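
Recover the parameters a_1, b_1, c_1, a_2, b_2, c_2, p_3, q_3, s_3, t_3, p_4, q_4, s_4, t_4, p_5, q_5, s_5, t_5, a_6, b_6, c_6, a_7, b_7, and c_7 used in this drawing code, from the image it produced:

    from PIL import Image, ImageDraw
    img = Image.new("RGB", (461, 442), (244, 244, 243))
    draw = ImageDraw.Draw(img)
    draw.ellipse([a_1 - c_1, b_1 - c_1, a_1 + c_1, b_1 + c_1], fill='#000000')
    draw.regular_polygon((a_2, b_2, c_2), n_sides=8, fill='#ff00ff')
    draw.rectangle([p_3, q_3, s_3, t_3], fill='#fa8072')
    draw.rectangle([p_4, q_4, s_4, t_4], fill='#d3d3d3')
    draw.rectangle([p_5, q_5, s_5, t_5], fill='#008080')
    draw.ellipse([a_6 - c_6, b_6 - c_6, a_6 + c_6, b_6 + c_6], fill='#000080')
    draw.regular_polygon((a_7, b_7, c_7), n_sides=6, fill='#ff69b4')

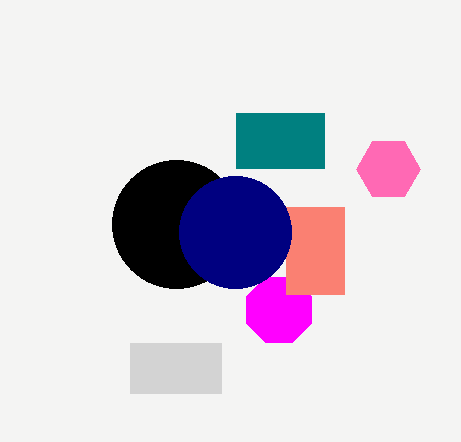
a_1 = 176; b_1 = 224; c_1 = 64; a_2 = 279; b_2 = 310; c_2 = 35; p_3 = 286; q_3 = 207; s_3 = 344; t_3 = 294; p_4 = 130; q_4 = 343; s_4 = 221; t_4 = 393; p_5 = 236; q_5 = 113; s_5 = 324; t_5 = 168; a_6 = 235; b_6 = 232; c_6 = 56; a_7 = 388; b_7 = 169; c_7 = 32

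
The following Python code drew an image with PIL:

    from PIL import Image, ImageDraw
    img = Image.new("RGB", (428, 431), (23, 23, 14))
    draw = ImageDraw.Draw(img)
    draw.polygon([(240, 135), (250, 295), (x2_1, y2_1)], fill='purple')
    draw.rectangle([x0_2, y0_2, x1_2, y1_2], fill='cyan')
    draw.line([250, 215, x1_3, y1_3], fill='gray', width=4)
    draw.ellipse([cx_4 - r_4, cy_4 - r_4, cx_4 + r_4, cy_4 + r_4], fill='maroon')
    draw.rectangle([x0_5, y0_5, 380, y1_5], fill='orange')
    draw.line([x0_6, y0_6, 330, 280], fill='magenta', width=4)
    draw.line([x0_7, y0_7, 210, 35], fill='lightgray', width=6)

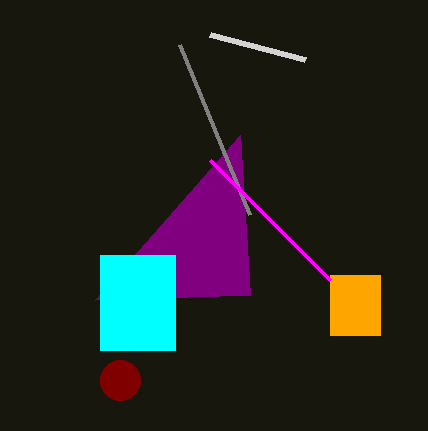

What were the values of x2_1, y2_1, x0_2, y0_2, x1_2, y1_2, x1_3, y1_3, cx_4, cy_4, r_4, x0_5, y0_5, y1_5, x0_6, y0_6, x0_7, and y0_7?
x2_1 = 95; y2_1 = 300; x0_2 = 100; y0_2 = 255; x1_2 = 175; y1_2 = 350; x1_3 = 180; y1_3 = 45; cx_4 = 120; cy_4 = 380; r_4 = 20; x0_5 = 330; y0_5 = 275; y1_5 = 335; x0_6 = 210; y0_6 = 160; x0_7 = 305; y0_7 = 60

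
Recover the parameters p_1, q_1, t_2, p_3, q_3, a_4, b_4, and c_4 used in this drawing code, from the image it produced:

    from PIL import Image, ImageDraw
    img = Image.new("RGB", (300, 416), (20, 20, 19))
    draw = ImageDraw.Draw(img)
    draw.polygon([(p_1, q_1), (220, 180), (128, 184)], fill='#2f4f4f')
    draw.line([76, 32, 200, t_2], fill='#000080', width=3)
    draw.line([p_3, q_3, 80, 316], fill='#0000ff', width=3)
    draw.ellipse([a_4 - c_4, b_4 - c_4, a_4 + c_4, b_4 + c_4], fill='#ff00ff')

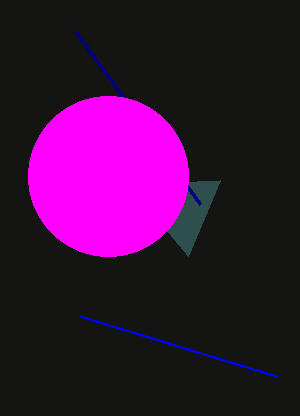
p_1 = 188; q_1 = 256; t_2 = 204; p_3 = 276; q_3 = 376; a_4 = 108; b_4 = 176; c_4 = 80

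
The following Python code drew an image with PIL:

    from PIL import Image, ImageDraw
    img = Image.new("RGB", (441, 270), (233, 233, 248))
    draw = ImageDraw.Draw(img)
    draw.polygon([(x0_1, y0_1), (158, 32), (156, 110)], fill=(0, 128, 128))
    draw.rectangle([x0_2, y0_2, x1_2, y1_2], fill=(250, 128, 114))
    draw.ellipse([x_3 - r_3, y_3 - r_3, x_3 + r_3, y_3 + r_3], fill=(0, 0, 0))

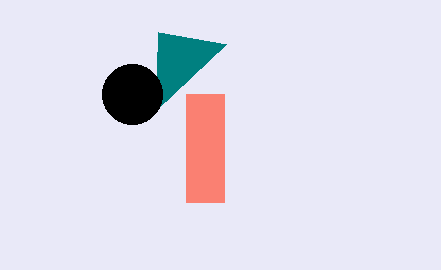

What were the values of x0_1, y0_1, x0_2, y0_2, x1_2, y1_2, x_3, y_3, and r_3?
x0_1 = 226
y0_1 = 44
x0_2 = 186
y0_2 = 94
x1_2 = 224
y1_2 = 202
x_3 = 132
y_3 = 94
r_3 = 30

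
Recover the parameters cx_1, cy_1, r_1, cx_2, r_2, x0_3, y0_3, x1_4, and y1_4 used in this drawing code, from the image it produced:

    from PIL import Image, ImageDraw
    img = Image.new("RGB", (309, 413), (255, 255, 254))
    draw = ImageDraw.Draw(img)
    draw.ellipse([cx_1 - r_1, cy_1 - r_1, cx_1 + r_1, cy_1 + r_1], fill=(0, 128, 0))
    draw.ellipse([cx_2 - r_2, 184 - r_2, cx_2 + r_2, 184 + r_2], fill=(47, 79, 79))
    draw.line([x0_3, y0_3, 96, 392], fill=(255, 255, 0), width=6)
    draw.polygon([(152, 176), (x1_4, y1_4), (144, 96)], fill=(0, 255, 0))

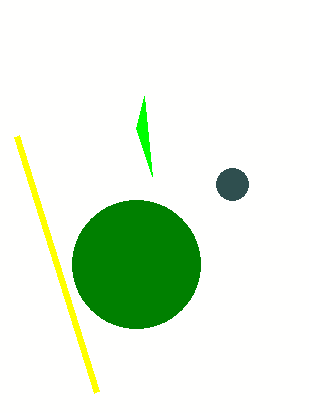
cx_1 = 136; cy_1 = 264; r_1 = 64; cx_2 = 232; r_2 = 16; x0_3 = 16; y0_3 = 136; x1_4 = 136; y1_4 = 128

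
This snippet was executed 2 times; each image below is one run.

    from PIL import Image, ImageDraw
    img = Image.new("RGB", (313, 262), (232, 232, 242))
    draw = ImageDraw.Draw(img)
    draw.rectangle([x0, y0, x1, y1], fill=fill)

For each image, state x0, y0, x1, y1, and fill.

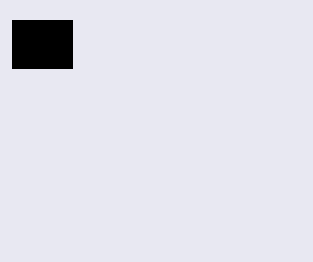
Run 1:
x0 = 12, y0 = 20, x1 = 72, y1 = 68, fill = 'black'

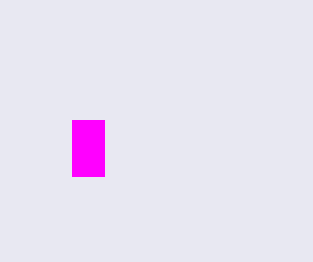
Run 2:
x0 = 72; y0 = 120; x1 = 104; y1 = 176; fill = 'magenta'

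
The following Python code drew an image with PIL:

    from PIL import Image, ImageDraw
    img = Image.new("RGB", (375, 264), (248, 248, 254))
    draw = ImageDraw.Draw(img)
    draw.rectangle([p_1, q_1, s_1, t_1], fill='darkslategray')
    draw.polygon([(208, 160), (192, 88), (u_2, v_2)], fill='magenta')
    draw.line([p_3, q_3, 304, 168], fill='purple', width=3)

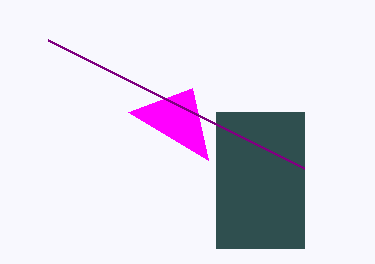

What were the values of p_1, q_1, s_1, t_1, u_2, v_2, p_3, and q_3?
p_1 = 216
q_1 = 112
s_1 = 304
t_1 = 248
u_2 = 128
v_2 = 112
p_3 = 48
q_3 = 40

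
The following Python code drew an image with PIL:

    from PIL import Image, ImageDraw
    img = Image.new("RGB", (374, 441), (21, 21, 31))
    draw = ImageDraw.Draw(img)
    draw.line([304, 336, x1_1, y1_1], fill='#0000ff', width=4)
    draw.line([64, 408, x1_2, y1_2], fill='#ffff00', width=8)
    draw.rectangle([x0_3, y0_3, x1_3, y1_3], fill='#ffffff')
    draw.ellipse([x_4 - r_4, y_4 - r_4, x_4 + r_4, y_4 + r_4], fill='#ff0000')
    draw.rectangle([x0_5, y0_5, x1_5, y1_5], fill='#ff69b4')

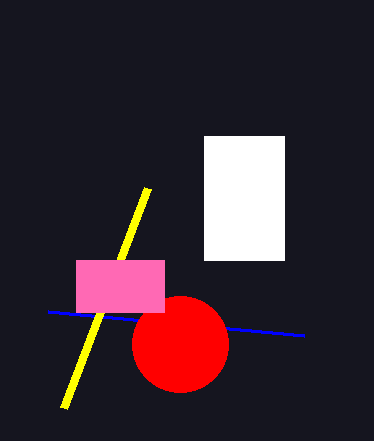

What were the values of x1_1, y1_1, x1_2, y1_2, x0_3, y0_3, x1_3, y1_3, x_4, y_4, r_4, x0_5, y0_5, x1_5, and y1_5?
x1_1 = 48; y1_1 = 312; x1_2 = 148; y1_2 = 188; x0_3 = 204; y0_3 = 136; x1_3 = 284; y1_3 = 260; x_4 = 180; y_4 = 344; r_4 = 48; x0_5 = 76; y0_5 = 260; x1_5 = 164; y1_5 = 312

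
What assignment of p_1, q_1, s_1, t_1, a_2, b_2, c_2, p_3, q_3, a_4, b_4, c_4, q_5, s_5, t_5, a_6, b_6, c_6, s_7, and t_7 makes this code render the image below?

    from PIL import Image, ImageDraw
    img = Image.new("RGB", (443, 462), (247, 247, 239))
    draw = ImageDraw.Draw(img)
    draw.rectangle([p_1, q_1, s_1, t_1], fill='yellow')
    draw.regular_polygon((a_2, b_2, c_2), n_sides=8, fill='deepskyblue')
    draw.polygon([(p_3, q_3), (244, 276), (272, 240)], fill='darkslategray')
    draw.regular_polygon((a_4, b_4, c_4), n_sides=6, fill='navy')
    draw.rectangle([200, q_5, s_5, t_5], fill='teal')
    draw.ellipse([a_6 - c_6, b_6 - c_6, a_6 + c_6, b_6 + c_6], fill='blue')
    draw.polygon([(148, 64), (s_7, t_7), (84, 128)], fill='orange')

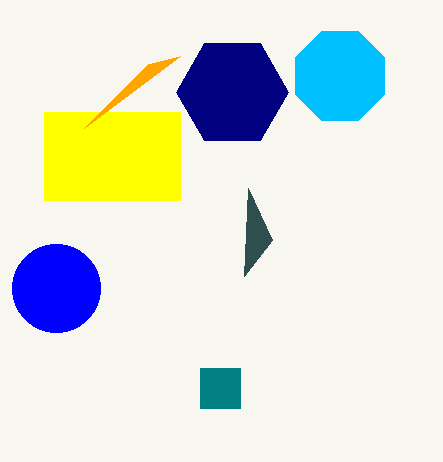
p_1 = 44
q_1 = 112
s_1 = 180
t_1 = 200
a_2 = 340
b_2 = 76
c_2 = 48
p_3 = 248
q_3 = 188
a_4 = 232
b_4 = 92
c_4 = 56
q_5 = 368
s_5 = 240
t_5 = 408
a_6 = 56
b_6 = 288
c_6 = 44
s_7 = 180
t_7 = 56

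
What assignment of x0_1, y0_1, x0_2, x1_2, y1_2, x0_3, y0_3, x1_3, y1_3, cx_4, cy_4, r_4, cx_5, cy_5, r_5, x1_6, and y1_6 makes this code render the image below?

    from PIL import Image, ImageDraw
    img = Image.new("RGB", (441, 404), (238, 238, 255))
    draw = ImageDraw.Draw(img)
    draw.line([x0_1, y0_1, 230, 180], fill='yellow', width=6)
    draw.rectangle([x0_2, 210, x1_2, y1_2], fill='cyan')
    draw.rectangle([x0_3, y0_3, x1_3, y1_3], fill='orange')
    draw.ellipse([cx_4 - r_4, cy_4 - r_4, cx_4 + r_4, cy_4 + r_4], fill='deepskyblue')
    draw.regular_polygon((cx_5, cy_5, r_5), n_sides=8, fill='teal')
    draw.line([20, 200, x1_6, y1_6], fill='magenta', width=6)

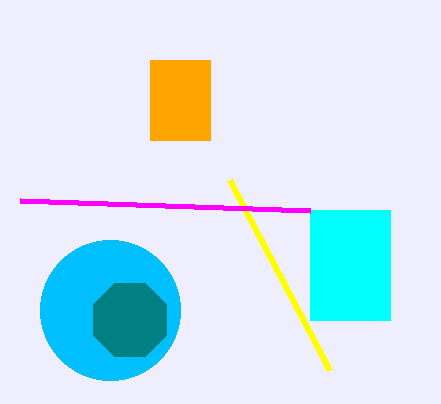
x0_1 = 330, y0_1 = 370, x0_2 = 310, x1_2 = 390, y1_2 = 320, x0_3 = 150, y0_3 = 60, x1_3 = 210, y1_3 = 140, cx_4 = 110, cy_4 = 310, r_4 = 70, cx_5 = 130, cy_5 = 320, r_5 = 40, x1_6 = 310, y1_6 = 210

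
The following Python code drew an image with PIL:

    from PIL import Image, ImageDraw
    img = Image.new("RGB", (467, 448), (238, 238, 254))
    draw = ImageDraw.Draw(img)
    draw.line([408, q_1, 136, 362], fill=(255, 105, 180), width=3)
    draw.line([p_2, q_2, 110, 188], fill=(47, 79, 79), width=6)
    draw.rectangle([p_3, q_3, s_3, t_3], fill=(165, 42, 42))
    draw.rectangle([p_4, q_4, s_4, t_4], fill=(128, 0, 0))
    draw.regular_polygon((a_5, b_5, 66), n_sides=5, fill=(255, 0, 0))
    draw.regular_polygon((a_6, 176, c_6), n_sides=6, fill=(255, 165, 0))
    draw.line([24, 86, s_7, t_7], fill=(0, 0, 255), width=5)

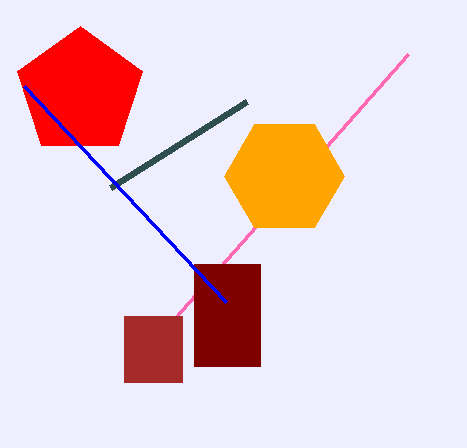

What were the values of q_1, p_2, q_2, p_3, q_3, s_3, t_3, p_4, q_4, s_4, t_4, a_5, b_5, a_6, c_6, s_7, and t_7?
q_1 = 54, p_2 = 246, q_2 = 102, p_3 = 124, q_3 = 316, s_3 = 182, t_3 = 382, p_4 = 194, q_4 = 264, s_4 = 260, t_4 = 366, a_5 = 80, b_5 = 92, a_6 = 284, c_6 = 60, s_7 = 226, t_7 = 302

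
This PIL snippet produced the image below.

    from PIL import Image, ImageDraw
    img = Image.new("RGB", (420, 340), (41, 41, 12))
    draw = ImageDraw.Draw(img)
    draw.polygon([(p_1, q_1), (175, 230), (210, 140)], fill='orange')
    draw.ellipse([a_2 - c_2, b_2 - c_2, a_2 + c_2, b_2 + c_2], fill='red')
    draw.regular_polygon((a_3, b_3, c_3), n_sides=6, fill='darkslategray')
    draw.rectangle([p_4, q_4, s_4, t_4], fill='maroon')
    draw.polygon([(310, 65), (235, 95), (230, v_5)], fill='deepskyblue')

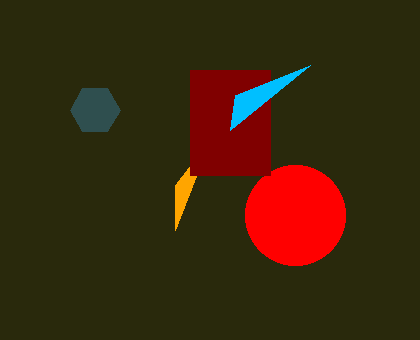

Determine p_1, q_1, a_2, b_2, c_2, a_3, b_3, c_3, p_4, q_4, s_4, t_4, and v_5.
p_1 = 175
q_1 = 185
a_2 = 295
b_2 = 215
c_2 = 50
a_3 = 95
b_3 = 110
c_3 = 25
p_4 = 190
q_4 = 70
s_4 = 270
t_4 = 175
v_5 = 130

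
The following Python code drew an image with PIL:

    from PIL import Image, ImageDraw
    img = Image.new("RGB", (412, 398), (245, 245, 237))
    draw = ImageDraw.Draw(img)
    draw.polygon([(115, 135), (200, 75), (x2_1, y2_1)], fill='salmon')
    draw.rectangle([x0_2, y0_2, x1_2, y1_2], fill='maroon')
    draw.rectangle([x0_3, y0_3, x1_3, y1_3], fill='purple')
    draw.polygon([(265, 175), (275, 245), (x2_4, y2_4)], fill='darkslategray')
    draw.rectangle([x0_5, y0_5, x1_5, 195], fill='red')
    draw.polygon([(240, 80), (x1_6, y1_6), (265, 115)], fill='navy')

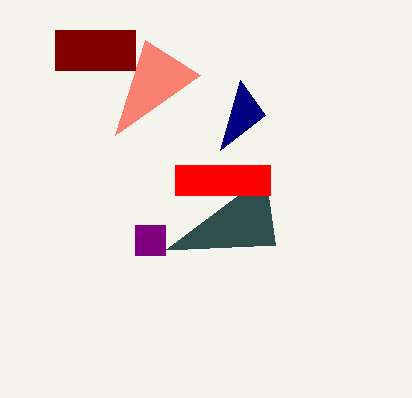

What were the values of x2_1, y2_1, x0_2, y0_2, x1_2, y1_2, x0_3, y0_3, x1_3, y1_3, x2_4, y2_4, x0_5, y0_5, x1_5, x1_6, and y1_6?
x2_1 = 145; y2_1 = 40; x0_2 = 55; y0_2 = 30; x1_2 = 135; y1_2 = 70; x0_3 = 135; y0_3 = 225; x1_3 = 165; y1_3 = 255; x2_4 = 165; y2_4 = 250; x0_5 = 175; y0_5 = 165; x1_5 = 270; x1_6 = 220; y1_6 = 150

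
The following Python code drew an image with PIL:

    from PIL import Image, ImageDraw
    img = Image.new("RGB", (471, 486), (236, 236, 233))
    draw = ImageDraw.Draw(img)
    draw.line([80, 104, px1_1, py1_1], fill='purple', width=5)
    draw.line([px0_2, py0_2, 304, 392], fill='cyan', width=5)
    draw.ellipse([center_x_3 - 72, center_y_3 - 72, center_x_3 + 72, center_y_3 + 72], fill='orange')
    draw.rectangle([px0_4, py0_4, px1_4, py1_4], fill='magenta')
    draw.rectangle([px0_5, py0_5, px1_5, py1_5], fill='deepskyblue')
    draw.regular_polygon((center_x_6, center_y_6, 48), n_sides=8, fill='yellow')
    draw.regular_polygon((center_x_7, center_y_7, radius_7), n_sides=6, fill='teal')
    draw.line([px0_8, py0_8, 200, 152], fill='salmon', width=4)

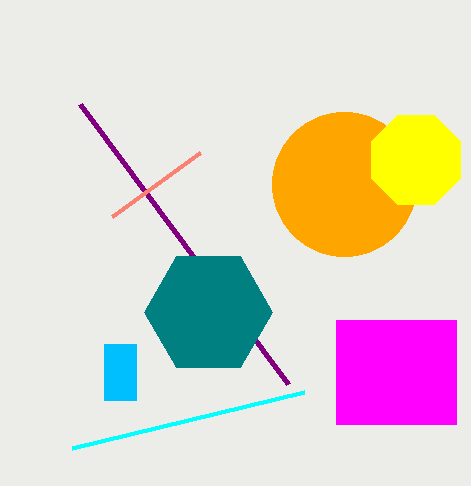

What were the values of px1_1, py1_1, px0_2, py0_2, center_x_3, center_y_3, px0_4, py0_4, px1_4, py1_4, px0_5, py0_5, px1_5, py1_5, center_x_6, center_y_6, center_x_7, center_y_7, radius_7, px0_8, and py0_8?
px1_1 = 288, py1_1 = 384, px0_2 = 72, py0_2 = 448, center_x_3 = 344, center_y_3 = 184, px0_4 = 336, py0_4 = 320, px1_4 = 456, py1_4 = 424, px0_5 = 104, py0_5 = 344, px1_5 = 136, py1_5 = 400, center_x_6 = 416, center_y_6 = 160, center_x_7 = 208, center_y_7 = 312, radius_7 = 64, px0_8 = 112, py0_8 = 216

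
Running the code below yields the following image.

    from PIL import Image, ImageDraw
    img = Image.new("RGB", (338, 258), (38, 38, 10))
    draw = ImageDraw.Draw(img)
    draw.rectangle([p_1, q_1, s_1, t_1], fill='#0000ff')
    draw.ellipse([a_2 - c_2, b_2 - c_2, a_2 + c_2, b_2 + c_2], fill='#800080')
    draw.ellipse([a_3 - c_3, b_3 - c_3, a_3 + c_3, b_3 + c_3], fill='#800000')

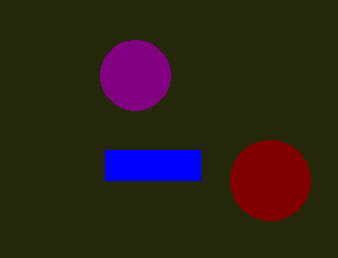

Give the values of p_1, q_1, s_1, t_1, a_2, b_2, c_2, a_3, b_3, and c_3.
p_1 = 105
q_1 = 150
s_1 = 200
t_1 = 180
a_2 = 135
b_2 = 75
c_2 = 35
a_3 = 270
b_3 = 180
c_3 = 40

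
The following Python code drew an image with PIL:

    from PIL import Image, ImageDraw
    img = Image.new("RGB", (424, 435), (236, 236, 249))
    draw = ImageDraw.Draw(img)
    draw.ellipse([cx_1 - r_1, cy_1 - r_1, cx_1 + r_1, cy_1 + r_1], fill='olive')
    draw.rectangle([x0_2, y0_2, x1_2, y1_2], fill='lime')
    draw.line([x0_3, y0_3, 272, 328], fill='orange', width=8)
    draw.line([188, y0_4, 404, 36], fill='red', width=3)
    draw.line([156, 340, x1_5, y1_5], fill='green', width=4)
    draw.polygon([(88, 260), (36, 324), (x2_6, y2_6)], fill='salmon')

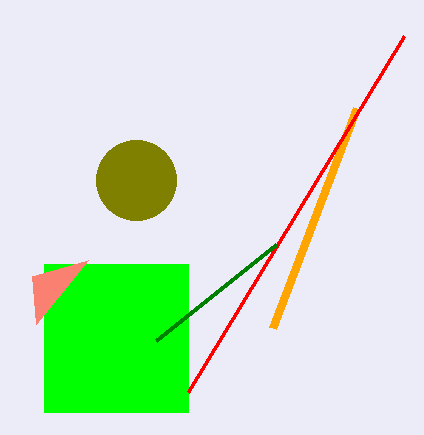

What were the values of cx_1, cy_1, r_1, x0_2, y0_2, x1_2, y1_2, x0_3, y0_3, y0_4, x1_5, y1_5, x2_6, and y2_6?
cx_1 = 136; cy_1 = 180; r_1 = 40; x0_2 = 44; y0_2 = 264; x1_2 = 188; y1_2 = 412; x0_3 = 356; y0_3 = 108; y0_4 = 392; x1_5 = 276; y1_5 = 244; x2_6 = 32; y2_6 = 276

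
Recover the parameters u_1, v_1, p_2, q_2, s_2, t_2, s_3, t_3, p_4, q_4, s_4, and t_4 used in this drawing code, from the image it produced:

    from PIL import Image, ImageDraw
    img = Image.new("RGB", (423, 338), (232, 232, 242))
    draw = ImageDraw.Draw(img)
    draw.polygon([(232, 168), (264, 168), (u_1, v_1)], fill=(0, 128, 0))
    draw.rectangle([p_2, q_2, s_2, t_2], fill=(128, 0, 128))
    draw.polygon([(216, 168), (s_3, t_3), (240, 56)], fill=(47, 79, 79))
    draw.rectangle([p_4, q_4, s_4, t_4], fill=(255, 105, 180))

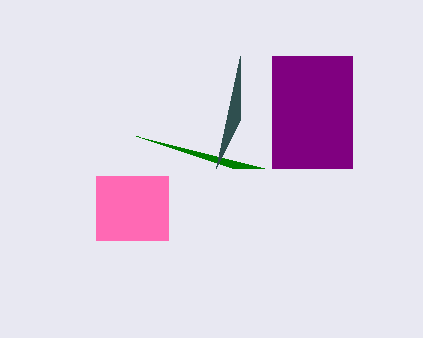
u_1 = 136, v_1 = 136, p_2 = 272, q_2 = 56, s_2 = 352, t_2 = 168, s_3 = 240, t_3 = 120, p_4 = 96, q_4 = 176, s_4 = 168, t_4 = 240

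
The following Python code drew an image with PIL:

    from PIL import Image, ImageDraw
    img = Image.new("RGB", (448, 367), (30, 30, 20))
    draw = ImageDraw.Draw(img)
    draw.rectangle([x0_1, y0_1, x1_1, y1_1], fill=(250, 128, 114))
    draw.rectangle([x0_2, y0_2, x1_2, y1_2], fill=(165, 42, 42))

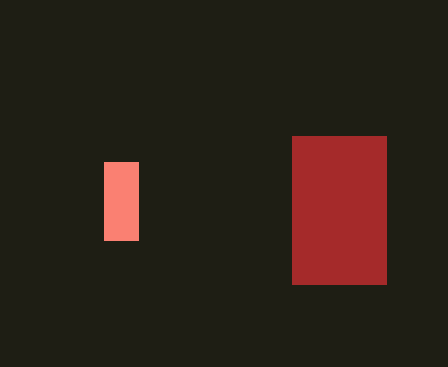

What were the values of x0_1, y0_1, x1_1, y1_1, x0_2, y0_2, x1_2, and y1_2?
x0_1 = 104
y0_1 = 162
x1_1 = 138
y1_1 = 240
x0_2 = 292
y0_2 = 136
x1_2 = 386
y1_2 = 284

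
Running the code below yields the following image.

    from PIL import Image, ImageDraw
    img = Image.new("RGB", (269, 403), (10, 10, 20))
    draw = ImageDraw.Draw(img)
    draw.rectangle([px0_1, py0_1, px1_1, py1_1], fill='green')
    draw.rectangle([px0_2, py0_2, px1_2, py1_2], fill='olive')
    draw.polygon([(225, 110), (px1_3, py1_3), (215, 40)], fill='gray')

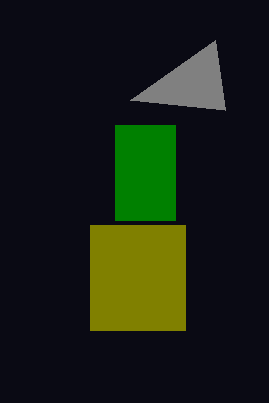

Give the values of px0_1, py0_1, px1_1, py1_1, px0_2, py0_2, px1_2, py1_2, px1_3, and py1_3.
px0_1 = 115
py0_1 = 125
px1_1 = 175
py1_1 = 220
px0_2 = 90
py0_2 = 225
px1_2 = 185
py1_2 = 330
px1_3 = 130
py1_3 = 100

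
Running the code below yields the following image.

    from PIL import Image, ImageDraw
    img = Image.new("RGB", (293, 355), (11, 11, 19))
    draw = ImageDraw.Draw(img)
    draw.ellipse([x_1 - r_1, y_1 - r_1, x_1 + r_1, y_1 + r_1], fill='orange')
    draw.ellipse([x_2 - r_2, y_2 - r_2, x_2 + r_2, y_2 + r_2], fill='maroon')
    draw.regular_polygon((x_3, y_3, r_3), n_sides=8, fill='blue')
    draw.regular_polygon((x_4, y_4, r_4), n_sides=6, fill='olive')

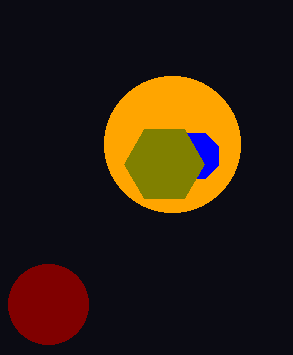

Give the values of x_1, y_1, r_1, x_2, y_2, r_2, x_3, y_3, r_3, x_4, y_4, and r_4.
x_1 = 172, y_1 = 144, r_1 = 68, x_2 = 48, y_2 = 304, r_2 = 40, x_3 = 196, y_3 = 156, r_3 = 24, x_4 = 164, y_4 = 164, r_4 = 40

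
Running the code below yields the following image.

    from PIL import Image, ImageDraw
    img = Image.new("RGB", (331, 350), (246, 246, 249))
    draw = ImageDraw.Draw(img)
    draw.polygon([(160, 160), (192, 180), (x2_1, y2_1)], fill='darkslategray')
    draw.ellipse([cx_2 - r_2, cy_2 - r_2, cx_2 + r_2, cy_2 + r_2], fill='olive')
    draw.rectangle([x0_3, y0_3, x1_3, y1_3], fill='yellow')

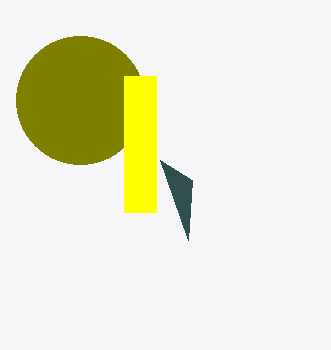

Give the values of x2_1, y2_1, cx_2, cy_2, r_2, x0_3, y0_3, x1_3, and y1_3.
x2_1 = 188, y2_1 = 240, cx_2 = 80, cy_2 = 100, r_2 = 64, x0_3 = 124, y0_3 = 76, x1_3 = 156, y1_3 = 212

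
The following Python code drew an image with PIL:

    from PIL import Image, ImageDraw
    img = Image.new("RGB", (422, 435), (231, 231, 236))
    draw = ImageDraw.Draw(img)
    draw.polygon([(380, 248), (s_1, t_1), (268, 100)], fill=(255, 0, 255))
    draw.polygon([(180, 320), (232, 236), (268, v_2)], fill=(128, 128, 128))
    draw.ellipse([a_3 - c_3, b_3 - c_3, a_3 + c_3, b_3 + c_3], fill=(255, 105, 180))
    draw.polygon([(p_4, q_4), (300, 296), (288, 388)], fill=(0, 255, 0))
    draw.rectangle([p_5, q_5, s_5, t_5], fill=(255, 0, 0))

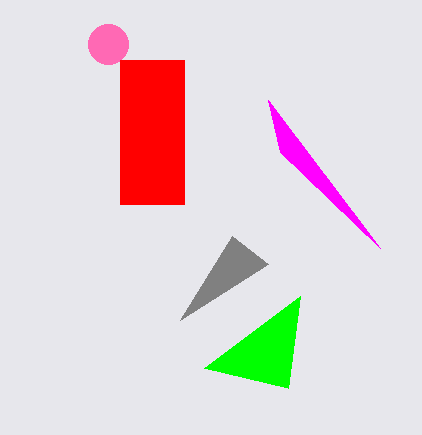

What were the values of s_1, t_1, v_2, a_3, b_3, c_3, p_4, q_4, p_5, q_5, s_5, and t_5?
s_1 = 280, t_1 = 152, v_2 = 264, a_3 = 108, b_3 = 44, c_3 = 20, p_4 = 204, q_4 = 368, p_5 = 120, q_5 = 60, s_5 = 184, t_5 = 204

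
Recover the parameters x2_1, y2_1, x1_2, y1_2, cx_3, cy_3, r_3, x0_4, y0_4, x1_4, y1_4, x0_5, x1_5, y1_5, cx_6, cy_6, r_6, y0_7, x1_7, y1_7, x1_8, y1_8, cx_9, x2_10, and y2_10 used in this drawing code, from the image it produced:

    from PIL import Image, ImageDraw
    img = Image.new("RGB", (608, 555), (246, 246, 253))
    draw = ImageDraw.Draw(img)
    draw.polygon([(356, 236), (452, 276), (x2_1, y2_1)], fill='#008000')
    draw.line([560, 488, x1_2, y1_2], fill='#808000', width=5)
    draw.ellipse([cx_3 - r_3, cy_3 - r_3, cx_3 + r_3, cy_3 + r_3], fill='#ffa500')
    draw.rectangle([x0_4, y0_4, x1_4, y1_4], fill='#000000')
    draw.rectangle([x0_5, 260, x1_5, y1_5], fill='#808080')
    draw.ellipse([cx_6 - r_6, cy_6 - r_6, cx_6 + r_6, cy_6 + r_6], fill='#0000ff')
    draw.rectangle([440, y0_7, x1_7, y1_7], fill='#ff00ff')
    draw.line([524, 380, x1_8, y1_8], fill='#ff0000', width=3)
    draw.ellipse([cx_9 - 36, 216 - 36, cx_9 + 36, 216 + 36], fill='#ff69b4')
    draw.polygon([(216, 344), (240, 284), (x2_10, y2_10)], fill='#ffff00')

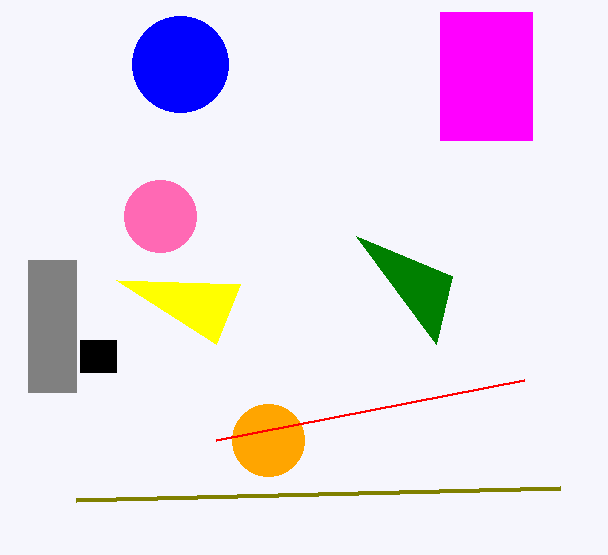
x2_1 = 436
y2_1 = 344
x1_2 = 76
y1_2 = 500
cx_3 = 268
cy_3 = 440
r_3 = 36
x0_4 = 80
y0_4 = 340
x1_4 = 116
y1_4 = 372
x0_5 = 28
x1_5 = 76
y1_5 = 392
cx_6 = 180
cy_6 = 64
r_6 = 48
y0_7 = 12
x1_7 = 532
y1_7 = 140
x1_8 = 216
y1_8 = 440
cx_9 = 160
x2_10 = 116
y2_10 = 280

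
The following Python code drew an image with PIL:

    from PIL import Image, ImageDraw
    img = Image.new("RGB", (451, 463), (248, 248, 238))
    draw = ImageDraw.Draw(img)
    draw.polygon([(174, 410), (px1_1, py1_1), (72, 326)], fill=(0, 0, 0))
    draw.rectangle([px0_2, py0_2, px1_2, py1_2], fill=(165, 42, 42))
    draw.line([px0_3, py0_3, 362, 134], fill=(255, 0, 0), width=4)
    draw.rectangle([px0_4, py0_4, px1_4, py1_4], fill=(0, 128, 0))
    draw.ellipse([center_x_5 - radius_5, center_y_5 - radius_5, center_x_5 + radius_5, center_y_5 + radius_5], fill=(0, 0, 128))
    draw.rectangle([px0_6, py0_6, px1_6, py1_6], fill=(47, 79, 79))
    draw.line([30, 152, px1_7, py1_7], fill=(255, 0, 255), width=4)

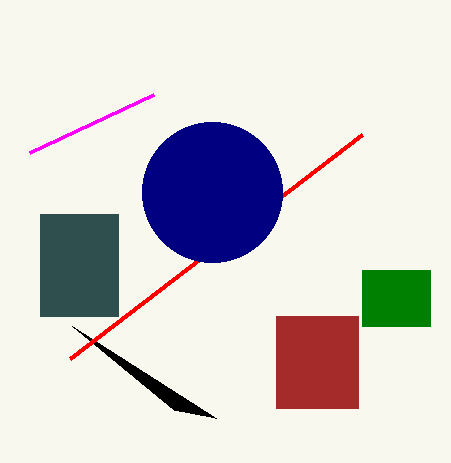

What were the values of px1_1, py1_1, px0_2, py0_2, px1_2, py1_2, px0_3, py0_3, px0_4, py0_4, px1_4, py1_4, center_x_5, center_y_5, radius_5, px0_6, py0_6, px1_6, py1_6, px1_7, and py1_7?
px1_1 = 216; py1_1 = 418; px0_2 = 276; py0_2 = 316; px1_2 = 358; py1_2 = 408; px0_3 = 70; py0_3 = 358; px0_4 = 362; py0_4 = 270; px1_4 = 430; py1_4 = 326; center_x_5 = 212; center_y_5 = 192; radius_5 = 70; px0_6 = 40; py0_6 = 214; px1_6 = 118; py1_6 = 316; px1_7 = 154; py1_7 = 94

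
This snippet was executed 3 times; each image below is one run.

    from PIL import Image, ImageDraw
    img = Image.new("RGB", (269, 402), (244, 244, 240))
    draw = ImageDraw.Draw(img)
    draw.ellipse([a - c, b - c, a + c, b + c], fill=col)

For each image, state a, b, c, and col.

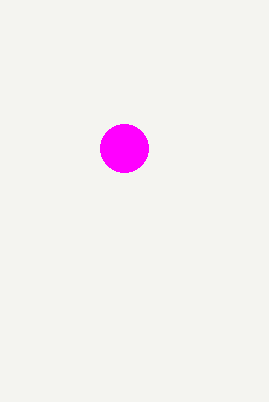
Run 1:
a = 124, b = 148, c = 24, col = 'magenta'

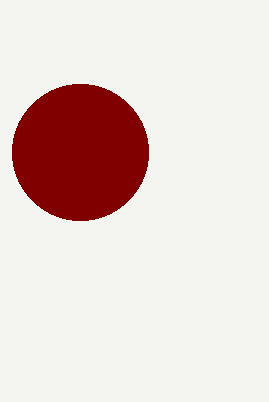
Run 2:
a = 80, b = 152, c = 68, col = 'maroon'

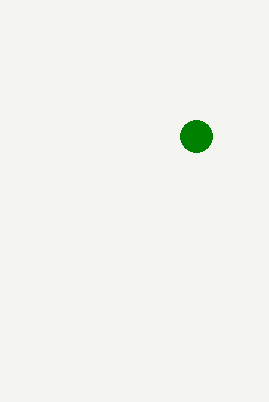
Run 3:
a = 196, b = 136, c = 16, col = 'green'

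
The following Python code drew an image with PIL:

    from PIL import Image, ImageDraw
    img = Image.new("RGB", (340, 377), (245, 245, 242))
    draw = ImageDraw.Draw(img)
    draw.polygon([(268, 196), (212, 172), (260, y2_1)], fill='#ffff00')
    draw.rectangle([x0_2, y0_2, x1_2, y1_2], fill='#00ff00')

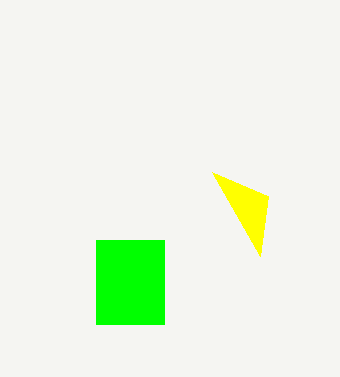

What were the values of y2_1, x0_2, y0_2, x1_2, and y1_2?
y2_1 = 256; x0_2 = 96; y0_2 = 240; x1_2 = 164; y1_2 = 324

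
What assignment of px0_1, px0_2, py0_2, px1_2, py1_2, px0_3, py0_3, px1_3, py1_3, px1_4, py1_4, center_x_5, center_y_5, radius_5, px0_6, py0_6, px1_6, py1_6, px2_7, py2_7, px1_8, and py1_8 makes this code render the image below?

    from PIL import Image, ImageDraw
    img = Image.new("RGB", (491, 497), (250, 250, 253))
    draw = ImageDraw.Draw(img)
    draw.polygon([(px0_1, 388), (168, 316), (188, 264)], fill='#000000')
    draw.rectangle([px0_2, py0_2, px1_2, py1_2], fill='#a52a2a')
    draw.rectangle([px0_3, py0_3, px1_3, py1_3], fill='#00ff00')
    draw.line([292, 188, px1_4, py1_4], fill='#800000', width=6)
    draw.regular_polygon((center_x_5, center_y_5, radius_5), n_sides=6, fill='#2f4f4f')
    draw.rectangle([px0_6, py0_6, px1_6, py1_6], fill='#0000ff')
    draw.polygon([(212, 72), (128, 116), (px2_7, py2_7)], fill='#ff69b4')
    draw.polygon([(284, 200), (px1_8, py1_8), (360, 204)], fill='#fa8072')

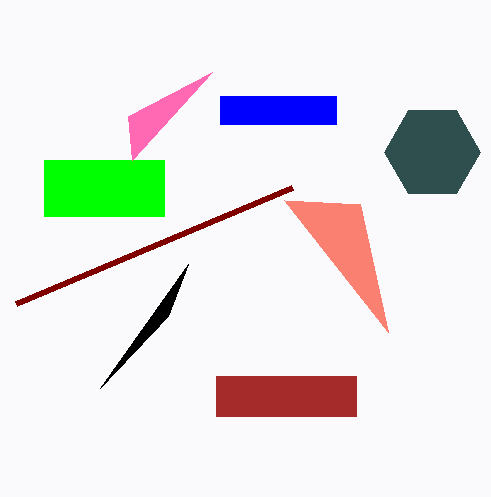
px0_1 = 100, px0_2 = 216, py0_2 = 376, px1_2 = 356, py1_2 = 416, px0_3 = 44, py0_3 = 160, px1_3 = 164, py1_3 = 216, px1_4 = 16, py1_4 = 304, center_x_5 = 432, center_y_5 = 152, radius_5 = 48, px0_6 = 220, py0_6 = 96, px1_6 = 336, py1_6 = 124, px2_7 = 132, py2_7 = 160, px1_8 = 388, py1_8 = 332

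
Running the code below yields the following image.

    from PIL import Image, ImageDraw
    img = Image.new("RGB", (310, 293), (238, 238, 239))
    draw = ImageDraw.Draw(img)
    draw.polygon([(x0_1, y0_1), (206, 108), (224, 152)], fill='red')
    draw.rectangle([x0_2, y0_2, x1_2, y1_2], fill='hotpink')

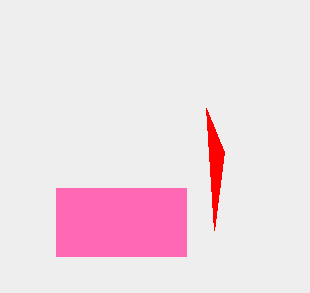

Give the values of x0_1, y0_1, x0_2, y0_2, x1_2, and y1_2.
x0_1 = 214; y0_1 = 230; x0_2 = 56; y0_2 = 188; x1_2 = 186; y1_2 = 256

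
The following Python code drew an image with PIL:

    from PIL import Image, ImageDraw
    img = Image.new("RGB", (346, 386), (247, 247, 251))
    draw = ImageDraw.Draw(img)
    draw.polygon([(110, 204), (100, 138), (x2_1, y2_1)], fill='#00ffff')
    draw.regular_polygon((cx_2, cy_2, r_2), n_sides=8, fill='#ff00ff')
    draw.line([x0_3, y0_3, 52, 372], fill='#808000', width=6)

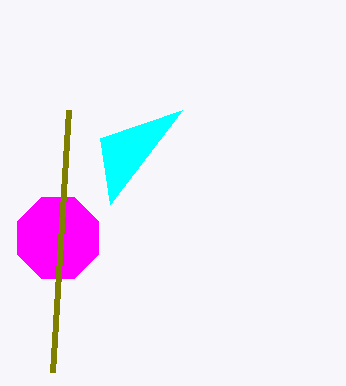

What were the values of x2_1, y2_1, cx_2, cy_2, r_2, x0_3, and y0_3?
x2_1 = 182, y2_1 = 110, cx_2 = 58, cy_2 = 238, r_2 = 44, x0_3 = 68, y0_3 = 110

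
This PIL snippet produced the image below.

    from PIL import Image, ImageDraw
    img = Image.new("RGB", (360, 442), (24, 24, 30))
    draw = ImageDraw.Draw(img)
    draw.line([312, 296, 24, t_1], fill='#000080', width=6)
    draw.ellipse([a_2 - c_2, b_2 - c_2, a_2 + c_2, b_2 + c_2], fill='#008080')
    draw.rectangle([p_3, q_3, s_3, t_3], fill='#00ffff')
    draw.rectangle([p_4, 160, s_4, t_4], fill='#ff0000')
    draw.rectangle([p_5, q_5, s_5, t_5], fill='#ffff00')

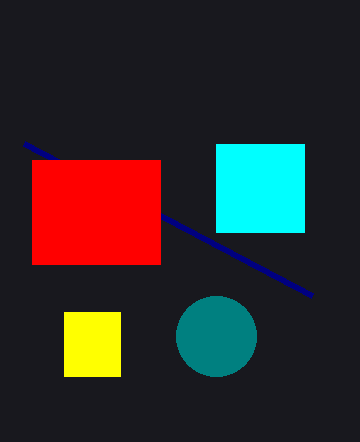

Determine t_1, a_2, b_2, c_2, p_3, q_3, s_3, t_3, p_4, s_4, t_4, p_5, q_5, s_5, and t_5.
t_1 = 144, a_2 = 216, b_2 = 336, c_2 = 40, p_3 = 216, q_3 = 144, s_3 = 304, t_3 = 232, p_4 = 32, s_4 = 160, t_4 = 264, p_5 = 64, q_5 = 312, s_5 = 120, t_5 = 376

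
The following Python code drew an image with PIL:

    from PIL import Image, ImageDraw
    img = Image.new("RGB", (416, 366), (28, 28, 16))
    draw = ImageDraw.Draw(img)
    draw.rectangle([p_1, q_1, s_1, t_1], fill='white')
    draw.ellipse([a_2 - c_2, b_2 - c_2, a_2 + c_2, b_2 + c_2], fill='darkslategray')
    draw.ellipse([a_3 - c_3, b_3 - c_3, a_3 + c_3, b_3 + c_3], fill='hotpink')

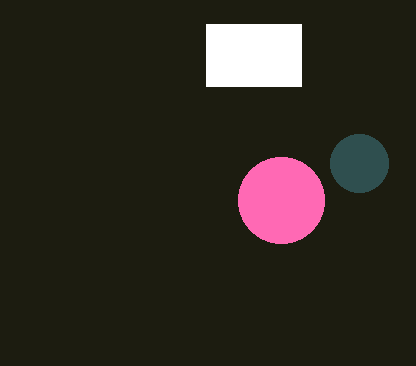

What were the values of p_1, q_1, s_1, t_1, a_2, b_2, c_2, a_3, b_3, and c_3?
p_1 = 206
q_1 = 24
s_1 = 301
t_1 = 86
a_2 = 359
b_2 = 163
c_2 = 29
a_3 = 281
b_3 = 200
c_3 = 43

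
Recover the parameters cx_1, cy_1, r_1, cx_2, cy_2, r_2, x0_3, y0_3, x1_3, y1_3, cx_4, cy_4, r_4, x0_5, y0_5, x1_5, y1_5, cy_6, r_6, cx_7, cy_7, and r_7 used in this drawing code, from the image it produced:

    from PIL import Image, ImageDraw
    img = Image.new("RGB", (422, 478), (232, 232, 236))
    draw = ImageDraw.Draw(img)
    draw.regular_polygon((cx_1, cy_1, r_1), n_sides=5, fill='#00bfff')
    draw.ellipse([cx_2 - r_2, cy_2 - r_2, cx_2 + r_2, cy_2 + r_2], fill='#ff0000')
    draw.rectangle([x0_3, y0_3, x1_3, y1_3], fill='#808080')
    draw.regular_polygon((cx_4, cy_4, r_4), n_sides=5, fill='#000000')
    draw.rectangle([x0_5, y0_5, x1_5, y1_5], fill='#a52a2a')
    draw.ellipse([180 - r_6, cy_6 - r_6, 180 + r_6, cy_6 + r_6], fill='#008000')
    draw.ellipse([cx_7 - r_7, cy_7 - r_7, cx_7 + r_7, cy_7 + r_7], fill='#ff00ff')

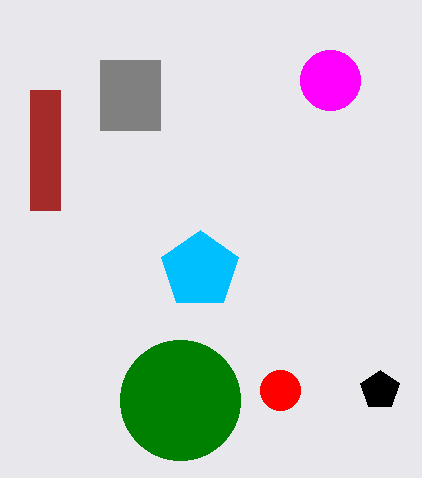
cx_1 = 200; cy_1 = 270; r_1 = 40; cx_2 = 280; cy_2 = 390; r_2 = 20; x0_3 = 100; y0_3 = 60; x1_3 = 160; y1_3 = 130; cx_4 = 380; cy_4 = 390; r_4 = 20; x0_5 = 30; y0_5 = 90; x1_5 = 60; y1_5 = 210; cy_6 = 400; r_6 = 60; cx_7 = 330; cy_7 = 80; r_7 = 30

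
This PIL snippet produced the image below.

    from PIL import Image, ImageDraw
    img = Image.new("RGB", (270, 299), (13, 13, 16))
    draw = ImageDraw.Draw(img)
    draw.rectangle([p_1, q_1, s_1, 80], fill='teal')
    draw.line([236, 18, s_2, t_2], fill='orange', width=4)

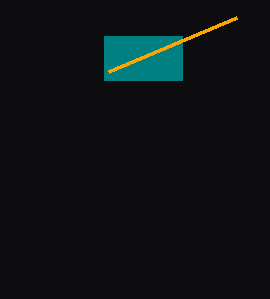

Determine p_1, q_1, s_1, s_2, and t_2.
p_1 = 104; q_1 = 36; s_1 = 182; s_2 = 108; t_2 = 72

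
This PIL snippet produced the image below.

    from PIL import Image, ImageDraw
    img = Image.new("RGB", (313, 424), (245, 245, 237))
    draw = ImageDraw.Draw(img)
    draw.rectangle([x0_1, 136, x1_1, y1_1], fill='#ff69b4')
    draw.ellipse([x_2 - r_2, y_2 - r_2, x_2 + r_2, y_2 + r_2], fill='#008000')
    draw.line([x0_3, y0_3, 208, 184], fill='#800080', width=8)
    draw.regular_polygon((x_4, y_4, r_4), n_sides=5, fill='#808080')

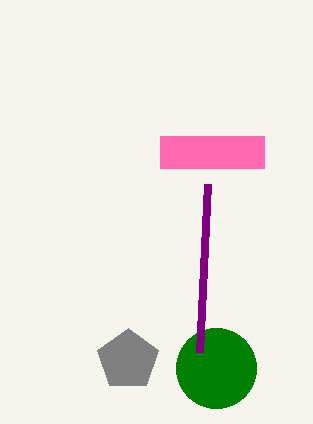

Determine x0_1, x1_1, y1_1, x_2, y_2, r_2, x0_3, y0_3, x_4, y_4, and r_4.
x0_1 = 160
x1_1 = 264
y1_1 = 168
x_2 = 216
y_2 = 368
r_2 = 40
x0_3 = 200
y0_3 = 352
x_4 = 128
y_4 = 360
r_4 = 32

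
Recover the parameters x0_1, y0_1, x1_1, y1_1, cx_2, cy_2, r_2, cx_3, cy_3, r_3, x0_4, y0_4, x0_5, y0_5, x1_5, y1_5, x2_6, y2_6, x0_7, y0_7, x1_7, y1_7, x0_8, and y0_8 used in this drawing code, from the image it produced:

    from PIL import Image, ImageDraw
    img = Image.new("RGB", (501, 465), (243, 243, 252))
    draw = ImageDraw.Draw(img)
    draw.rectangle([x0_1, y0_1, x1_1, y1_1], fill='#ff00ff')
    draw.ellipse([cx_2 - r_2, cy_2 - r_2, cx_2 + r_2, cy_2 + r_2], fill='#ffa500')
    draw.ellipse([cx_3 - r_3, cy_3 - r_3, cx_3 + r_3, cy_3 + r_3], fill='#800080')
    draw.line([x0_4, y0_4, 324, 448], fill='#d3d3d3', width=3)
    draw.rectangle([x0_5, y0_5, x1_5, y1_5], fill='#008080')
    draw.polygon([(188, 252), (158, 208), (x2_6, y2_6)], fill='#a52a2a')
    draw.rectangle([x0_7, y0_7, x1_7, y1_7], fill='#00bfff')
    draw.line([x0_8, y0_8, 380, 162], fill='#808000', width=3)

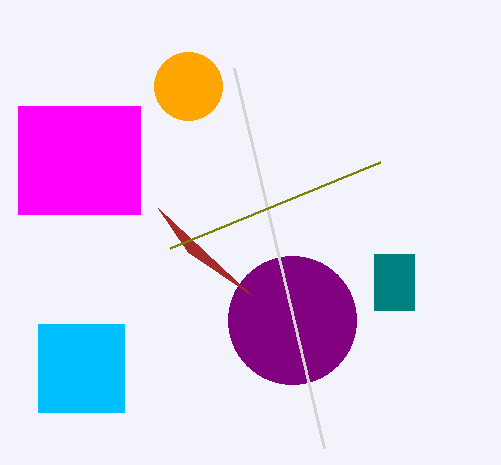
x0_1 = 18
y0_1 = 106
x1_1 = 140
y1_1 = 214
cx_2 = 188
cy_2 = 86
r_2 = 34
cx_3 = 292
cy_3 = 320
r_3 = 64
x0_4 = 234
y0_4 = 68
x0_5 = 374
y0_5 = 254
x1_5 = 414
y1_5 = 310
x2_6 = 250
y2_6 = 294
x0_7 = 38
y0_7 = 324
x1_7 = 124
y1_7 = 412
x0_8 = 170
y0_8 = 248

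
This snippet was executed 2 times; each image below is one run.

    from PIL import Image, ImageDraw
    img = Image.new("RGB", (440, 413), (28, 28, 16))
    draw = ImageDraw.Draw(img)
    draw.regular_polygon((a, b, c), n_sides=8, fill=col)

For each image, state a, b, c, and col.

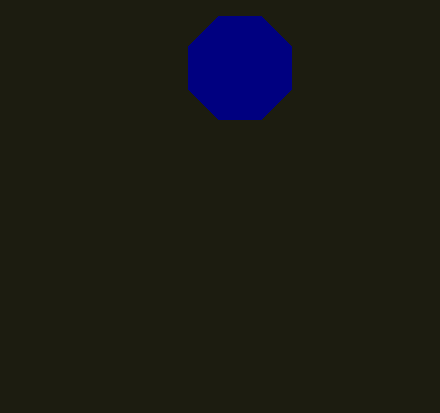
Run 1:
a = 240; b = 68; c = 56; col = 'navy'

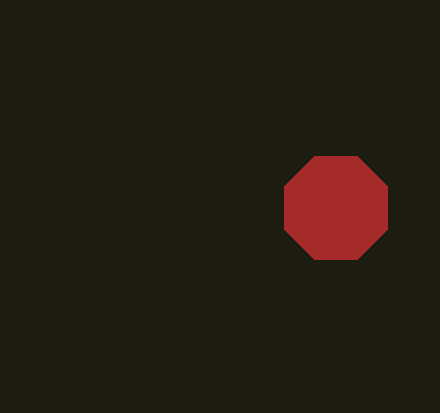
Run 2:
a = 336
b = 208
c = 56
col = 'brown'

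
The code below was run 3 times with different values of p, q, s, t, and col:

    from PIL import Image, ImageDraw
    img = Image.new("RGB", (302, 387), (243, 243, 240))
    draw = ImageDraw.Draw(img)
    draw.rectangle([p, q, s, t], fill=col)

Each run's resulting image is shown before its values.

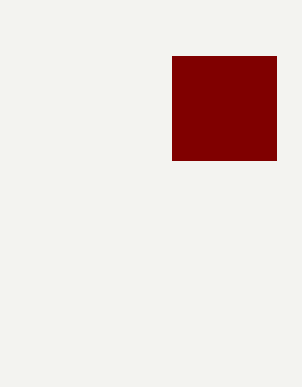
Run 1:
p = 172; q = 56; s = 276; t = 160; col = 'maroon'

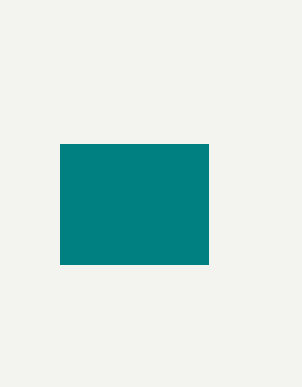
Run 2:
p = 60
q = 144
s = 208
t = 264
col = 'teal'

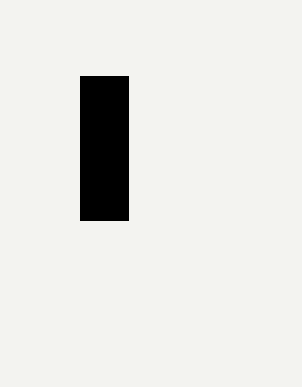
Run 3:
p = 80
q = 76
s = 128
t = 220
col = 'black'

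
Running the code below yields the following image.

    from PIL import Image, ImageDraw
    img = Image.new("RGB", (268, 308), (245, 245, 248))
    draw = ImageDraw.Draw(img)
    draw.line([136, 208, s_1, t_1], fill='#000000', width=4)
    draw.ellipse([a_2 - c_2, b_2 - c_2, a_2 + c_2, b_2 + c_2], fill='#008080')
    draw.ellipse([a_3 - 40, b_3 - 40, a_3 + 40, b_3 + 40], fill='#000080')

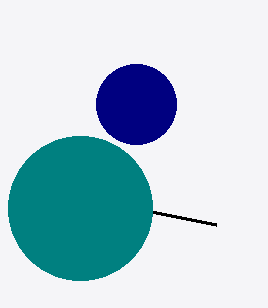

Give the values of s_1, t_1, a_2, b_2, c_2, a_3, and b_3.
s_1 = 216; t_1 = 224; a_2 = 80; b_2 = 208; c_2 = 72; a_3 = 136; b_3 = 104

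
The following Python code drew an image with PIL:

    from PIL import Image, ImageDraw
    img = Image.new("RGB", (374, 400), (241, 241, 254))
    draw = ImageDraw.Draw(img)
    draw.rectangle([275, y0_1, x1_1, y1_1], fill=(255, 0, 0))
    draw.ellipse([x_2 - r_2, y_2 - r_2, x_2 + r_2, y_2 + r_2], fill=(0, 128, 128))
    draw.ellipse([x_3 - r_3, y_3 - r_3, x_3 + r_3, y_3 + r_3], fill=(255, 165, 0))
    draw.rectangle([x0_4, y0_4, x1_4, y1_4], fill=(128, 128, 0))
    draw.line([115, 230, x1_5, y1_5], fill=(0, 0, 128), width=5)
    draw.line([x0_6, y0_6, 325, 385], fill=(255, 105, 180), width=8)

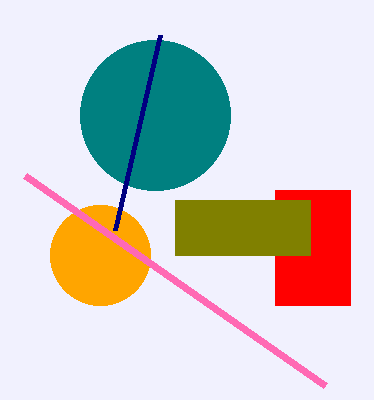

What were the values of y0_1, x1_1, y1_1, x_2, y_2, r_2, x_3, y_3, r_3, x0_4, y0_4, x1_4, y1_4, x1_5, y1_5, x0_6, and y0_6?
y0_1 = 190
x1_1 = 350
y1_1 = 305
x_2 = 155
y_2 = 115
r_2 = 75
x_3 = 100
y_3 = 255
r_3 = 50
x0_4 = 175
y0_4 = 200
x1_4 = 310
y1_4 = 255
x1_5 = 160
y1_5 = 35
x0_6 = 25
y0_6 = 175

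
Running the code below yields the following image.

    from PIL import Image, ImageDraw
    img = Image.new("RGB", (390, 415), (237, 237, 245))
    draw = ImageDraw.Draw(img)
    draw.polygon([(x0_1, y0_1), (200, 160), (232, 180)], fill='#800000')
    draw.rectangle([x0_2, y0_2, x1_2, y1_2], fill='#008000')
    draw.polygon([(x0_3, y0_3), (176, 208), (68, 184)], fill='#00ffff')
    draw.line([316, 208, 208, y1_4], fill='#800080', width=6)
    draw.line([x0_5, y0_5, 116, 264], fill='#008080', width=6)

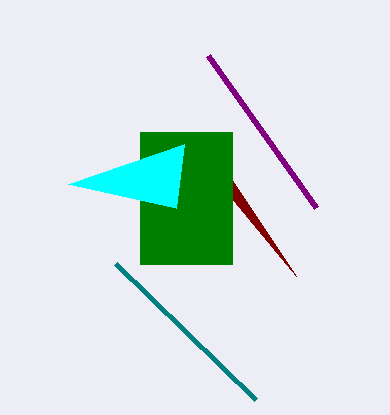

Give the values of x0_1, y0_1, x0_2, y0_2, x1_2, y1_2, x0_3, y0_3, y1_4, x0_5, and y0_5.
x0_1 = 296, y0_1 = 276, x0_2 = 140, y0_2 = 132, x1_2 = 232, y1_2 = 264, x0_3 = 184, y0_3 = 144, y1_4 = 56, x0_5 = 256, y0_5 = 400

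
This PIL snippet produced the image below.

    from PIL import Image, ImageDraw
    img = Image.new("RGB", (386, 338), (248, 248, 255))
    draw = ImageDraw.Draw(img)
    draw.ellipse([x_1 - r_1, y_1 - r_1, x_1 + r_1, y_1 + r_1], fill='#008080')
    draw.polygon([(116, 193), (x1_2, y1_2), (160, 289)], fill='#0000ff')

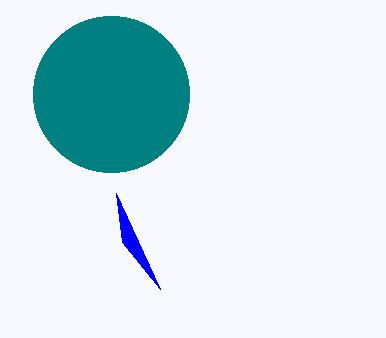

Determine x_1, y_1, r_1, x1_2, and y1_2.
x_1 = 111
y_1 = 94
r_1 = 78
x1_2 = 122
y1_2 = 242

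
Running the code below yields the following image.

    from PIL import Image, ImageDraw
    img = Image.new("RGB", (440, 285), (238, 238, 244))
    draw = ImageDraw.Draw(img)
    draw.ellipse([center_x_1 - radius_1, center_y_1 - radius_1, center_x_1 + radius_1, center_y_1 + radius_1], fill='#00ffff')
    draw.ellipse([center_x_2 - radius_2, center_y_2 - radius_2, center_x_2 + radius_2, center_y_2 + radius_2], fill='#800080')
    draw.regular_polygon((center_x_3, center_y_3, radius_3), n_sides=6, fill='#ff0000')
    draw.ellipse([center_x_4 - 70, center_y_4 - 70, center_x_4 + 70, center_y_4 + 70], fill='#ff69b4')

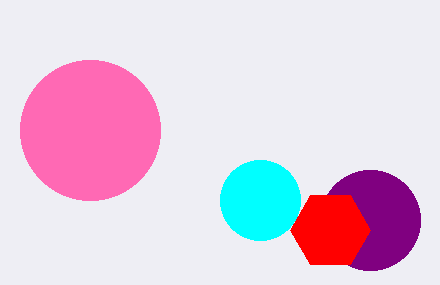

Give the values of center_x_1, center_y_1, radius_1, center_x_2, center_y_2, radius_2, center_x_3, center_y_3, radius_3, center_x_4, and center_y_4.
center_x_1 = 260; center_y_1 = 200; radius_1 = 40; center_x_2 = 370; center_y_2 = 220; radius_2 = 50; center_x_3 = 330; center_y_3 = 230; radius_3 = 40; center_x_4 = 90; center_y_4 = 130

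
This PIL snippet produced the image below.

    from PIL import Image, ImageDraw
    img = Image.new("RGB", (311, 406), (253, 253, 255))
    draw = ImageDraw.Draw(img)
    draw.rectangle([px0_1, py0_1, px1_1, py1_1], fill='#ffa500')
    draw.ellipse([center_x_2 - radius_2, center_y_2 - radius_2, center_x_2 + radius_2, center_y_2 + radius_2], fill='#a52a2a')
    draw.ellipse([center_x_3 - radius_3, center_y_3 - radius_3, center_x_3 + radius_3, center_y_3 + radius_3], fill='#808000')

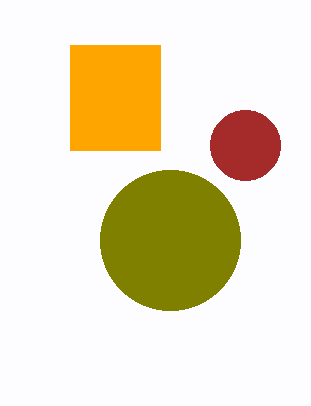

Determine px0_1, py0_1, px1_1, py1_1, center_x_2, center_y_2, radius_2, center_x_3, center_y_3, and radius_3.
px0_1 = 70
py0_1 = 45
px1_1 = 160
py1_1 = 150
center_x_2 = 245
center_y_2 = 145
radius_2 = 35
center_x_3 = 170
center_y_3 = 240
radius_3 = 70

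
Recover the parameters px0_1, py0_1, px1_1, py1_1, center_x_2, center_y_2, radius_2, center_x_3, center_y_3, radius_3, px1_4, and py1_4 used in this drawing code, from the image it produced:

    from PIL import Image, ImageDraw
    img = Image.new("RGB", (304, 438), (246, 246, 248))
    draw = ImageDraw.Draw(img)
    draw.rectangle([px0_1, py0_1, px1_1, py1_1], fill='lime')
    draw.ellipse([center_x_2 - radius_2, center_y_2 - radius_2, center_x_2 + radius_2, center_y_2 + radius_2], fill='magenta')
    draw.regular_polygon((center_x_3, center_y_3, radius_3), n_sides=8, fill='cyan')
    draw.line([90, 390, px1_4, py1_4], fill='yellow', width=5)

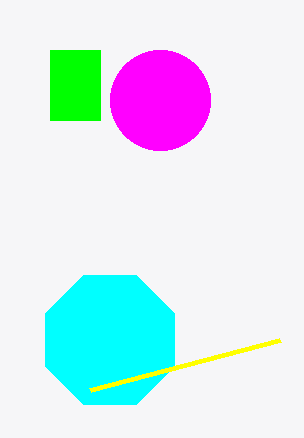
px0_1 = 50; py0_1 = 50; px1_1 = 100; py1_1 = 120; center_x_2 = 160; center_y_2 = 100; radius_2 = 50; center_x_3 = 110; center_y_3 = 340; radius_3 = 70; px1_4 = 280; py1_4 = 340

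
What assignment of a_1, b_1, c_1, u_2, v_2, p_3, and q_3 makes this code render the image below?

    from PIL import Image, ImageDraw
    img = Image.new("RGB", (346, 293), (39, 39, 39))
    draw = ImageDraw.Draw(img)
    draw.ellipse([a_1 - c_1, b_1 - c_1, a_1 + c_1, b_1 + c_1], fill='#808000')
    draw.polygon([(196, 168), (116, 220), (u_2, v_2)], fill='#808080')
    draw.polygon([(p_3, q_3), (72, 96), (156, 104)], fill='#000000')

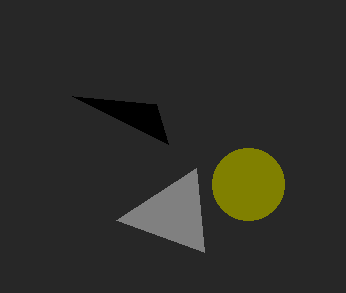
a_1 = 248
b_1 = 184
c_1 = 36
u_2 = 204
v_2 = 252
p_3 = 168
q_3 = 144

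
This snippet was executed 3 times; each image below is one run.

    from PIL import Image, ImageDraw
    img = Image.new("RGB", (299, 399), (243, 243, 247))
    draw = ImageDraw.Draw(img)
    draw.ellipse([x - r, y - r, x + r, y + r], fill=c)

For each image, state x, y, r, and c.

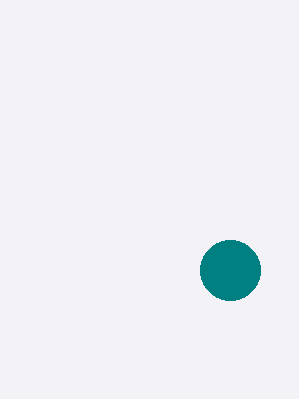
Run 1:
x = 230
y = 270
r = 30
c = 'teal'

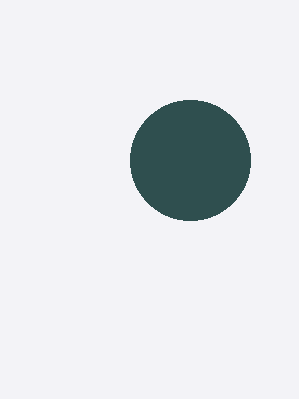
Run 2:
x = 190
y = 160
r = 60
c = 'darkslategray'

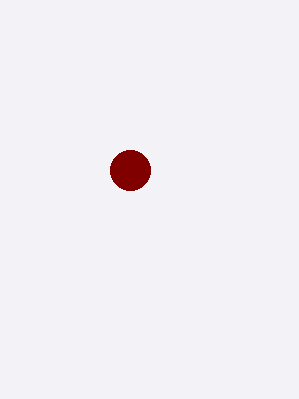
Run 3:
x = 130, y = 170, r = 20, c = 'maroon'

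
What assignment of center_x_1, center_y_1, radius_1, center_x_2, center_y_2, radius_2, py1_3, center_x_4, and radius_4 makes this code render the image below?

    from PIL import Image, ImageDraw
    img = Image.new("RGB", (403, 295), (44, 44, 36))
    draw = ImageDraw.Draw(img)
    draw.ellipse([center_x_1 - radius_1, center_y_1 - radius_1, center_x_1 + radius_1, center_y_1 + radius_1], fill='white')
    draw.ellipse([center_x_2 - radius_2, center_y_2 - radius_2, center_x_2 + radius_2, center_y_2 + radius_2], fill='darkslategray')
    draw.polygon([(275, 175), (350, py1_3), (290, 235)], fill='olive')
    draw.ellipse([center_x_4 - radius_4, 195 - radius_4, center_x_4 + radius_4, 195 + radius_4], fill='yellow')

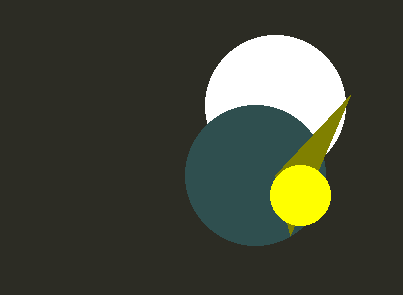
center_x_1 = 275
center_y_1 = 105
radius_1 = 70
center_x_2 = 255
center_y_2 = 175
radius_2 = 70
py1_3 = 95
center_x_4 = 300
radius_4 = 30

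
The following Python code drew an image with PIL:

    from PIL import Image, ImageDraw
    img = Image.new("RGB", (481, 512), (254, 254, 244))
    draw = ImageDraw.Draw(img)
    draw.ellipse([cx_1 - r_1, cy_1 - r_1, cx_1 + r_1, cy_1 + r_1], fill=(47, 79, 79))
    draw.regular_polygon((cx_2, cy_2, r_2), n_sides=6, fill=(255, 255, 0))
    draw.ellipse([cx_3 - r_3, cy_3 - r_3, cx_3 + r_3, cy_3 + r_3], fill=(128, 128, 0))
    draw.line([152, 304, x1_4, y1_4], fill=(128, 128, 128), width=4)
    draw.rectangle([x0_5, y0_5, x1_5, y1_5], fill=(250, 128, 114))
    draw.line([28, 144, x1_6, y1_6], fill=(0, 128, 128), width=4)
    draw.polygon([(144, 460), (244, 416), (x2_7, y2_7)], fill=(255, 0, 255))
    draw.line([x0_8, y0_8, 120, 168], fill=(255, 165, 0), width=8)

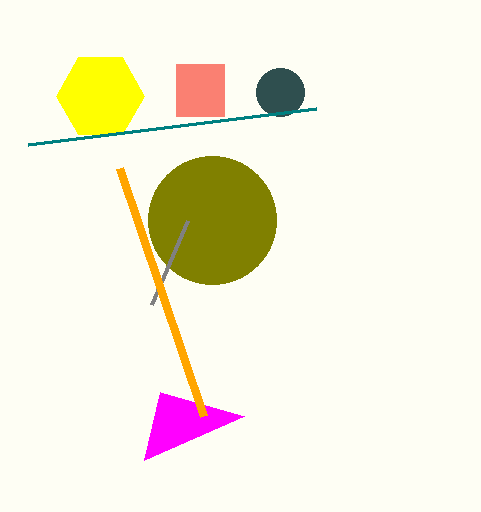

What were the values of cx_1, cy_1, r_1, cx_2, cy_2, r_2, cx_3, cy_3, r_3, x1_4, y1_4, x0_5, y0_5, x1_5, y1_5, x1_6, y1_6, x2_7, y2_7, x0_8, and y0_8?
cx_1 = 280
cy_1 = 92
r_1 = 24
cx_2 = 100
cy_2 = 96
r_2 = 44
cx_3 = 212
cy_3 = 220
r_3 = 64
x1_4 = 188
y1_4 = 220
x0_5 = 176
y0_5 = 64
x1_5 = 224
y1_5 = 116
x1_6 = 316
y1_6 = 108
x2_7 = 160
y2_7 = 392
x0_8 = 204
y0_8 = 416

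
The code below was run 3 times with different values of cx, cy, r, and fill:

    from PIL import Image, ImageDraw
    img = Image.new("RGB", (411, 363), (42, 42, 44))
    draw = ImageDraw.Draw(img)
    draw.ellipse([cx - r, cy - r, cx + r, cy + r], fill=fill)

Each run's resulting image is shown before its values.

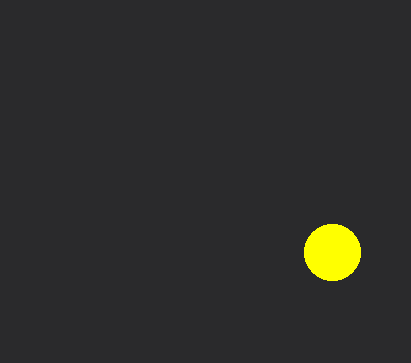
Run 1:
cx = 332; cy = 252; r = 28; fill = 'yellow'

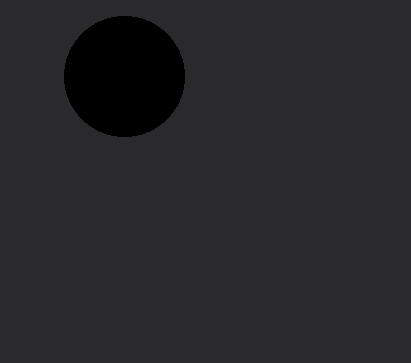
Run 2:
cx = 124; cy = 76; r = 60; fill = 'black'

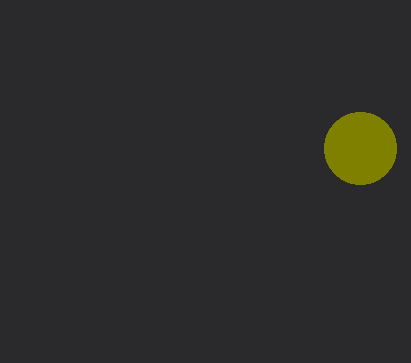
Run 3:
cx = 360
cy = 148
r = 36
fill = 'olive'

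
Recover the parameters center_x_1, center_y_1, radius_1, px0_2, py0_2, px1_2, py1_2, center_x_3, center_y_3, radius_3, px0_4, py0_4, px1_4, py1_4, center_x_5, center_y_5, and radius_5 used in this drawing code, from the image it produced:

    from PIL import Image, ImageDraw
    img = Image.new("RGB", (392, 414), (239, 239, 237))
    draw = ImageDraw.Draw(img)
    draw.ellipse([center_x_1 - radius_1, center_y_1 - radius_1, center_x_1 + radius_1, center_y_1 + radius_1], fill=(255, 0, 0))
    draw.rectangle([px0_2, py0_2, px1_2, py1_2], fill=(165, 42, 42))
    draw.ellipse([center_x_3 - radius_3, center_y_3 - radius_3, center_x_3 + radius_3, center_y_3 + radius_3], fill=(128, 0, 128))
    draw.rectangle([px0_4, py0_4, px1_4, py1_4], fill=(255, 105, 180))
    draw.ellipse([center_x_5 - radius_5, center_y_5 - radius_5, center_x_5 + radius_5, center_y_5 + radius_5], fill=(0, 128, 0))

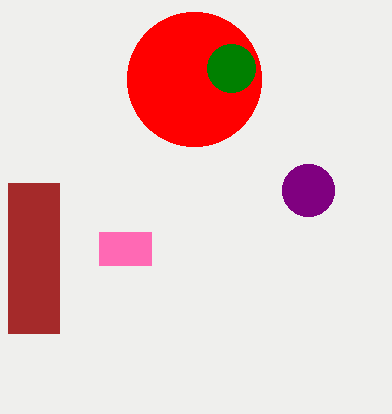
center_x_1 = 194
center_y_1 = 79
radius_1 = 67
px0_2 = 8
py0_2 = 183
px1_2 = 59
py1_2 = 333
center_x_3 = 308
center_y_3 = 190
radius_3 = 26
px0_4 = 99
py0_4 = 232
px1_4 = 151
py1_4 = 265
center_x_5 = 231
center_y_5 = 68
radius_5 = 24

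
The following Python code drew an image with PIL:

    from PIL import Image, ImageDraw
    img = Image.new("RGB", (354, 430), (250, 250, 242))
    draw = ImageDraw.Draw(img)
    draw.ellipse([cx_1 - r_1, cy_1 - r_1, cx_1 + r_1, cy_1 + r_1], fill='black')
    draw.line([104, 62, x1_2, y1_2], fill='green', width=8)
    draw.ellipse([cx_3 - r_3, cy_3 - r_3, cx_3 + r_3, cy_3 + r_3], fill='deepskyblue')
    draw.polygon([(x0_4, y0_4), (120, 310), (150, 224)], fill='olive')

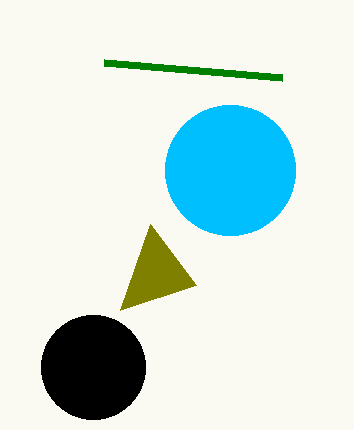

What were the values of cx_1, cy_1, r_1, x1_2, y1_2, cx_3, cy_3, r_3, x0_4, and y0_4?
cx_1 = 93, cy_1 = 367, r_1 = 52, x1_2 = 282, y1_2 = 77, cx_3 = 230, cy_3 = 170, r_3 = 65, x0_4 = 196, y0_4 = 285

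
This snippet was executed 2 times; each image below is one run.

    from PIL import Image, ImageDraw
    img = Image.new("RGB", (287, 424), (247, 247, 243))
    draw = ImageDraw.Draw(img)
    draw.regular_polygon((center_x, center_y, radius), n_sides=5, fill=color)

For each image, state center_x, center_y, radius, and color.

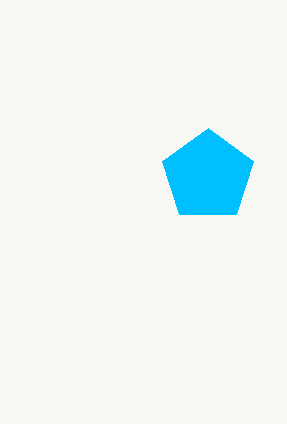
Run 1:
center_x = 208; center_y = 176; radius = 48; color = 'deepskyblue'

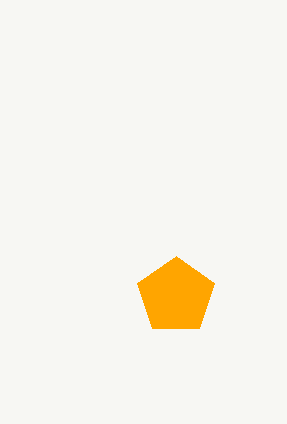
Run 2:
center_x = 176; center_y = 296; radius = 40; color = 'orange'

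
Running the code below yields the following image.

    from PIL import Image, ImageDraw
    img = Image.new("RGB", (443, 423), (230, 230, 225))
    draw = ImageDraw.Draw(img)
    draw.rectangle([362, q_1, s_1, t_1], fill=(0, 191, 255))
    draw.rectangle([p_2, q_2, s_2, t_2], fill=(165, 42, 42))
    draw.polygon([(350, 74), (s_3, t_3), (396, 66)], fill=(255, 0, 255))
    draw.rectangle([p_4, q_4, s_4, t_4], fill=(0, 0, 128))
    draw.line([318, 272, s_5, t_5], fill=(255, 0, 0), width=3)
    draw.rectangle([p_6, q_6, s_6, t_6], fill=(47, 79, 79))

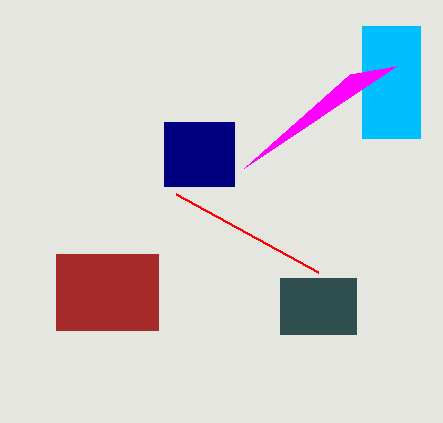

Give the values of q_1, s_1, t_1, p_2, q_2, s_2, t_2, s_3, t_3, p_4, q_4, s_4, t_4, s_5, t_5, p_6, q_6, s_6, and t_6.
q_1 = 26; s_1 = 420; t_1 = 138; p_2 = 56; q_2 = 254; s_2 = 158; t_2 = 330; s_3 = 244; t_3 = 168; p_4 = 164; q_4 = 122; s_4 = 234; t_4 = 186; s_5 = 176; t_5 = 194; p_6 = 280; q_6 = 278; s_6 = 356; t_6 = 334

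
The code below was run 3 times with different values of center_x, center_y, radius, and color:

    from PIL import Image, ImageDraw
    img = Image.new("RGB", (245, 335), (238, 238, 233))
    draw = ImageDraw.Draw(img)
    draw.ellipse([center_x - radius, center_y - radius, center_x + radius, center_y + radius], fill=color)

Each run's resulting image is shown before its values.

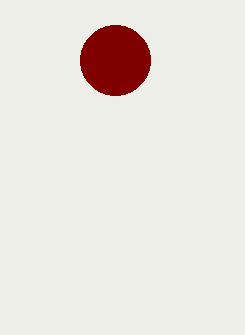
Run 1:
center_x = 115; center_y = 60; radius = 35; color = 'maroon'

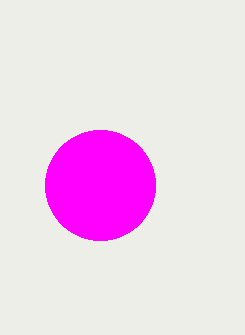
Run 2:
center_x = 100; center_y = 185; radius = 55; color = 'magenta'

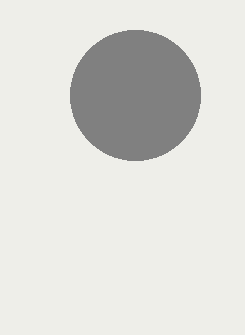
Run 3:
center_x = 135; center_y = 95; radius = 65; color = 'gray'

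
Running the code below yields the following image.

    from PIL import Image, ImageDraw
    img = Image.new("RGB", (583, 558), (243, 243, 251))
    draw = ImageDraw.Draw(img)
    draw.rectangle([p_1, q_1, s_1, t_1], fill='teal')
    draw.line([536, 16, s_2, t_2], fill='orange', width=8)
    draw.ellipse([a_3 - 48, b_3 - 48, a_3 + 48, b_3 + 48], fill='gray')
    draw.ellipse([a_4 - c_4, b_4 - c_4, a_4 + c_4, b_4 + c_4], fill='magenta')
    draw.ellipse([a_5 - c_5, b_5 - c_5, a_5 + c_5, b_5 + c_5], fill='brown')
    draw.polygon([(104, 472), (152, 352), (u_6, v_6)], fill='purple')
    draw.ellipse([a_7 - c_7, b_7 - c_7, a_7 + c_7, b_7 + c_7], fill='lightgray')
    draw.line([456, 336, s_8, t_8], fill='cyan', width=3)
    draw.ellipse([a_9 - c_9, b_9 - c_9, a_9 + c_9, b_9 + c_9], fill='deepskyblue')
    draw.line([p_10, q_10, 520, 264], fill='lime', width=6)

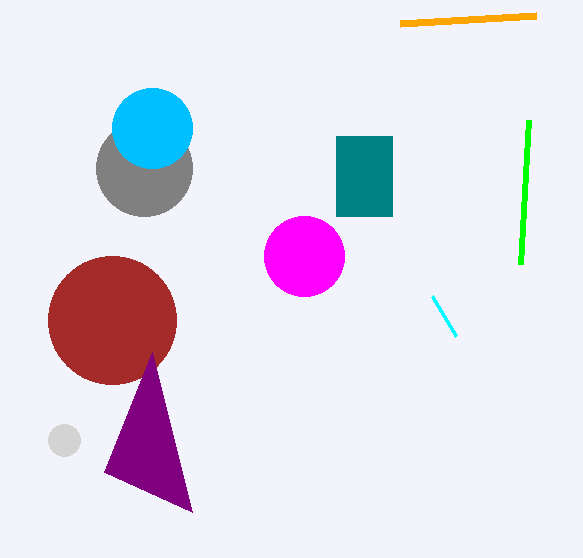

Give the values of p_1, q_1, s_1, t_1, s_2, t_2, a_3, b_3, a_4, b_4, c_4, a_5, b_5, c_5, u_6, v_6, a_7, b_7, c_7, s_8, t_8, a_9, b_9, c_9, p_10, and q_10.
p_1 = 336; q_1 = 136; s_1 = 392; t_1 = 216; s_2 = 400; t_2 = 24; a_3 = 144; b_3 = 168; a_4 = 304; b_4 = 256; c_4 = 40; a_5 = 112; b_5 = 320; c_5 = 64; u_6 = 192; v_6 = 512; a_7 = 64; b_7 = 440; c_7 = 16; s_8 = 432; t_8 = 296; a_9 = 152; b_9 = 128; c_9 = 40; p_10 = 528; q_10 = 120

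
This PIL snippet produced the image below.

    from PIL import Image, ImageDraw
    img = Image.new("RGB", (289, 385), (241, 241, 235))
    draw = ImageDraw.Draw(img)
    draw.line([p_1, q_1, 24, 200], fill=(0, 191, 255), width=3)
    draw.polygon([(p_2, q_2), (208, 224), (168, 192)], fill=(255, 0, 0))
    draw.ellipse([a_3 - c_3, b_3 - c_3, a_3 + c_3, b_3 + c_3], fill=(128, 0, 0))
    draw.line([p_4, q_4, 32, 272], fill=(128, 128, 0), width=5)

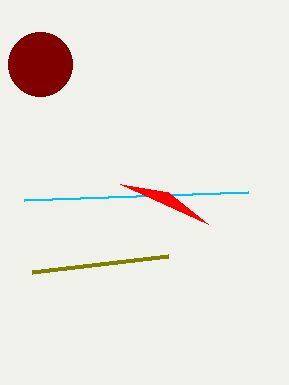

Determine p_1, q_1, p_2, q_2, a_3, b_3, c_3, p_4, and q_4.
p_1 = 248, q_1 = 192, p_2 = 120, q_2 = 184, a_3 = 40, b_3 = 64, c_3 = 32, p_4 = 168, q_4 = 256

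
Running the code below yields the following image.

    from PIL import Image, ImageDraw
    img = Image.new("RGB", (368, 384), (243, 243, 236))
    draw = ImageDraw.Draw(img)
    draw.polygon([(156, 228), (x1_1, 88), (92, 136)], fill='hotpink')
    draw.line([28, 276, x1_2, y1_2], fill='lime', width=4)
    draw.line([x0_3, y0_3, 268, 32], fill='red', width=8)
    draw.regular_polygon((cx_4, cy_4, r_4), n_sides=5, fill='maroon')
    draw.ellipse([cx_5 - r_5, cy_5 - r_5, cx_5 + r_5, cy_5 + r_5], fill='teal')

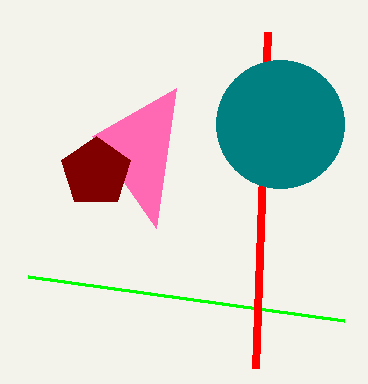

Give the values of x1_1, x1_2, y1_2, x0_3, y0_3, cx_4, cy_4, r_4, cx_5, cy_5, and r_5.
x1_1 = 176; x1_2 = 344; y1_2 = 320; x0_3 = 256; y0_3 = 368; cx_4 = 96; cy_4 = 172; r_4 = 36; cx_5 = 280; cy_5 = 124; r_5 = 64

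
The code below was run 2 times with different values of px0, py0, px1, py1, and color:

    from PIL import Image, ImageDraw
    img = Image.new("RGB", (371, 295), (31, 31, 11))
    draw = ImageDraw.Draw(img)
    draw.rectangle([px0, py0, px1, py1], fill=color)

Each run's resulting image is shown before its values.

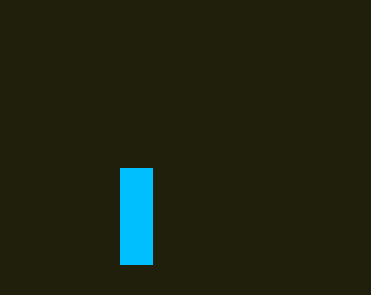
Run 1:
px0 = 120, py0 = 168, px1 = 152, py1 = 264, color = 'deepskyblue'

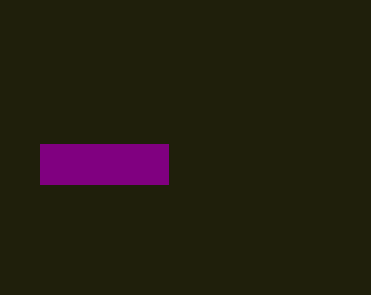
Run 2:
px0 = 40, py0 = 144, px1 = 168, py1 = 184, color = 'purple'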